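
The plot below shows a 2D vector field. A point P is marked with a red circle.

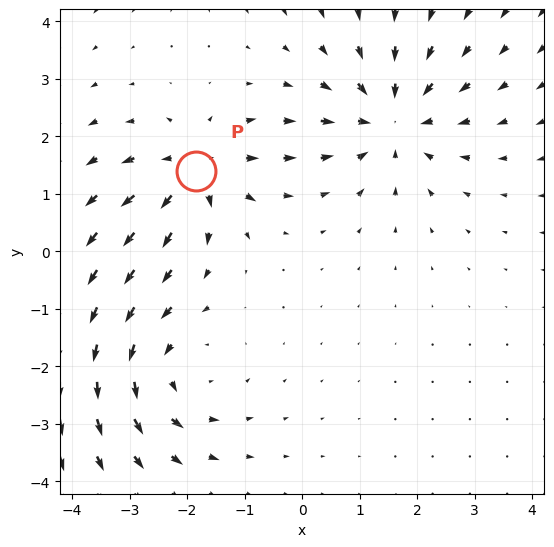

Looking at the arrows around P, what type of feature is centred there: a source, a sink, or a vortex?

source

At P (-1.8, 1.4) the arrows spread outward. Divergence about +4, curl ≈0 — positive divergence with near-zero curl is a source.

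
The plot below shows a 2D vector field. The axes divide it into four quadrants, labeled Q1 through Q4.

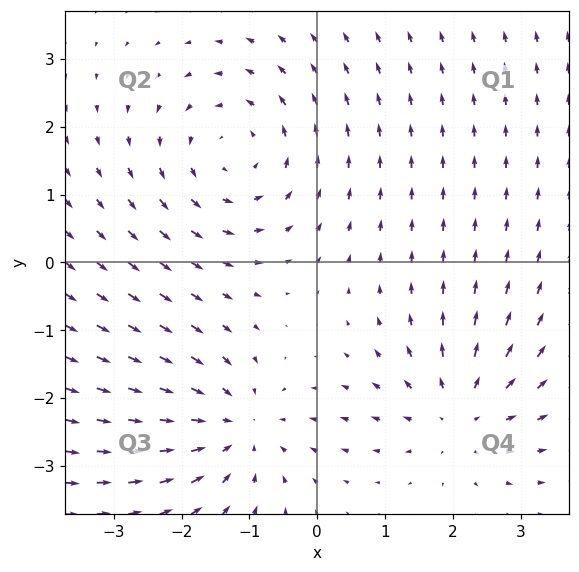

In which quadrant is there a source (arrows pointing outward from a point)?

Q4

The source sits at approximately (2.1, -2.2), which lies in quadrant Q4. The divergence there is about +4, positive as expected for a source.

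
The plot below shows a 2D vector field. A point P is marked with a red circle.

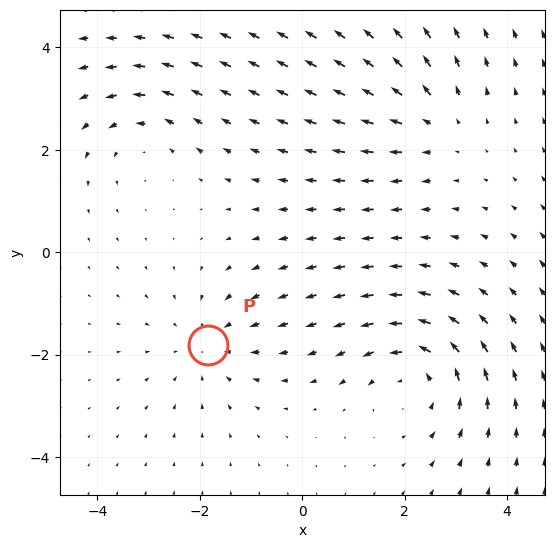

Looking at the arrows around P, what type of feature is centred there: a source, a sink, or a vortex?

sink

At P (-1.8, -1.8) the arrows converge inward. Divergence about -3, curl ≈0 — negative divergence with near-zero curl is a sink.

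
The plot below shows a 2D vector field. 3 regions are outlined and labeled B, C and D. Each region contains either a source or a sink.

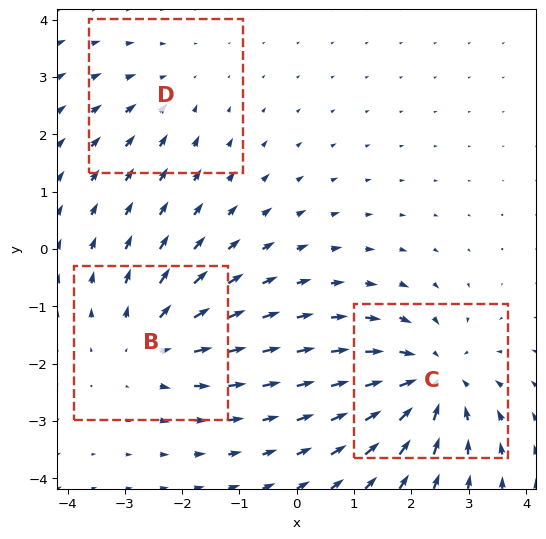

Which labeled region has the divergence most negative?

Divergence at each region's feature centre — B: about +3, C: about -4, D: about -2. Region C is most negative.

C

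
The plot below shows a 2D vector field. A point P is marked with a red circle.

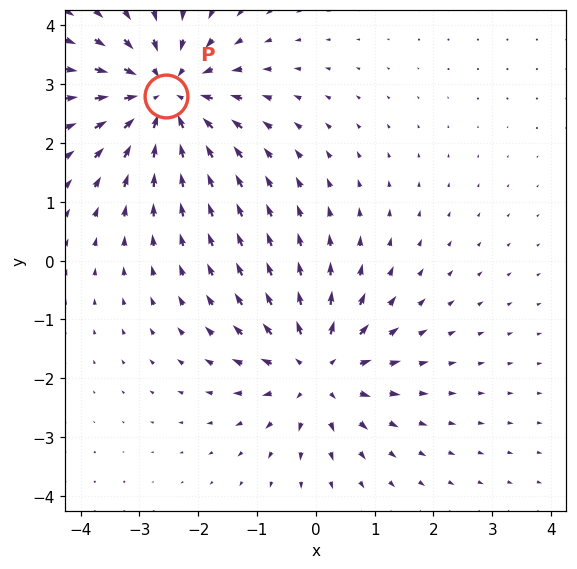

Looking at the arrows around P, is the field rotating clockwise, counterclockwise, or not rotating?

Near P at (-2.6, 2.8) the arrows show no circulation. The curl there is ≈0.

not rotating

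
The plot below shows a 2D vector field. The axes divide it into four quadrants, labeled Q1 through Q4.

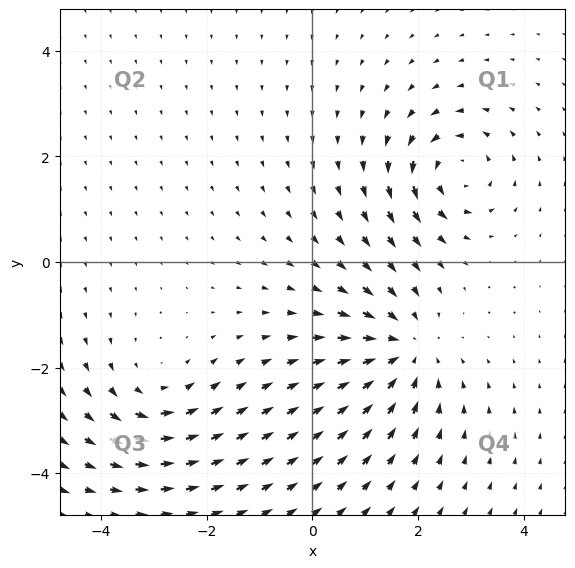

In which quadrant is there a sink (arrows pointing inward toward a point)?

Q4

The sink sits at approximately (1.7, -1.7), which lies in quadrant Q4. The divergence there is about -3, negative as expected for a sink.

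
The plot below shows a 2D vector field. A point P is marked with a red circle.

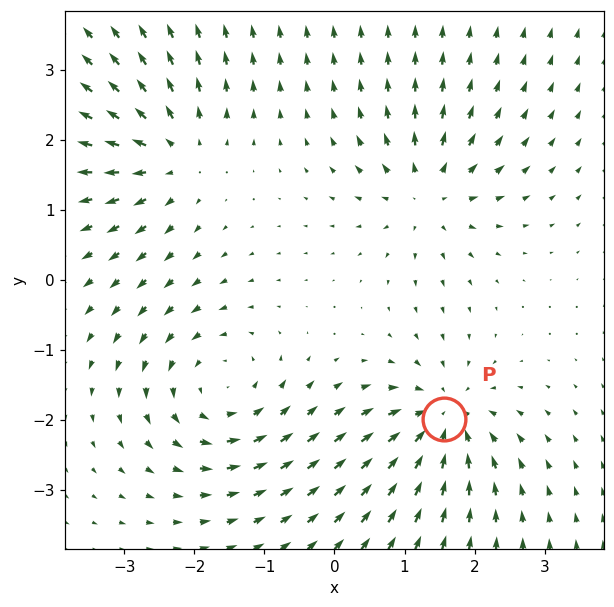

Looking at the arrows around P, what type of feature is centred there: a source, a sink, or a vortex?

At P (1.6, -2.0) the arrows converge inward. Divergence about -5, curl ≈0 — negative divergence with near-zero curl is a sink.

sink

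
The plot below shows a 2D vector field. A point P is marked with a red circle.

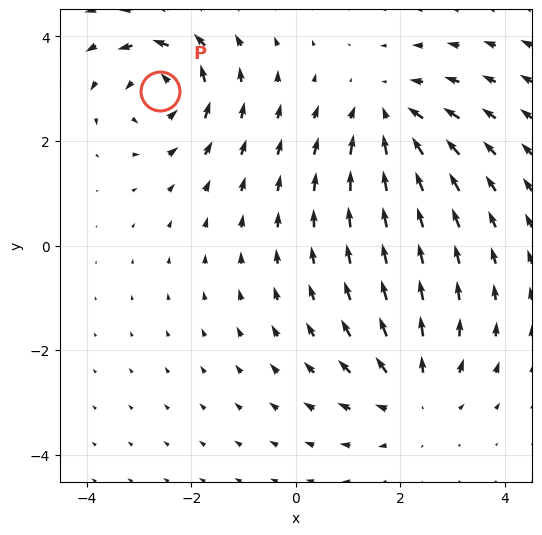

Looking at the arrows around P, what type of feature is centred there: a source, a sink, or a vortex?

At P (-2.6, 2.9) the arrows circulate counterclockwise. Divergence ≈0, curl about +5 — near-zero divergence with nonzero curl is a vortex.

vortex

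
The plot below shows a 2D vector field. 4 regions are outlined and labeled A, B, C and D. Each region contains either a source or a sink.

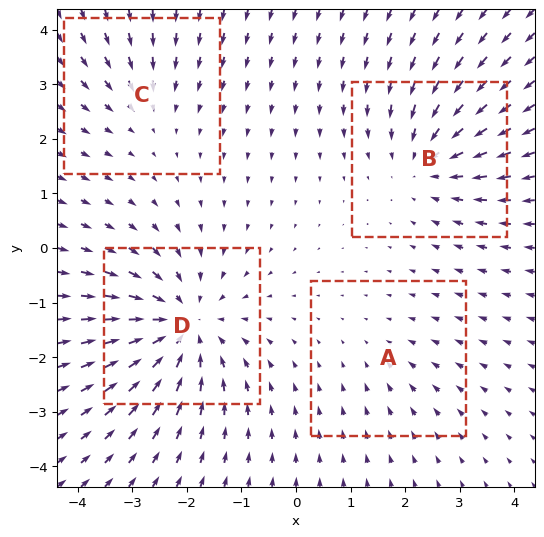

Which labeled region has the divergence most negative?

D

Divergence at each region's feature centre — A: about -2, B: about -5, C: about -3, D: about -6. Region D is most negative.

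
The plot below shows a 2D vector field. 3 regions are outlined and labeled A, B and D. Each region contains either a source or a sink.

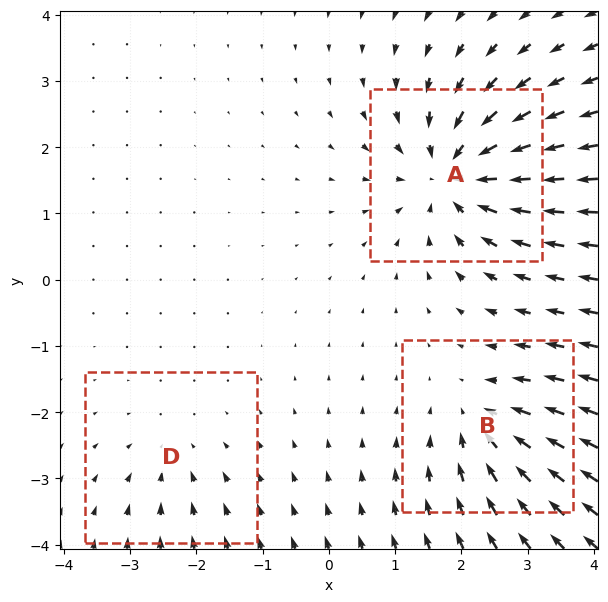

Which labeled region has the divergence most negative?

Divergence at each region's feature centre — A: about -6, B: about -4, D: about -2. Region A is most negative.

A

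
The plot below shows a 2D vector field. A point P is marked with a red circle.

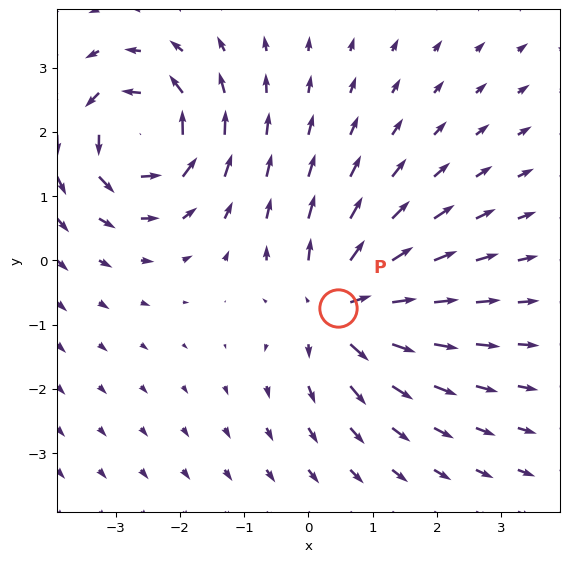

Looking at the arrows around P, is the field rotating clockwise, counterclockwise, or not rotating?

Near P at (0.5, -0.7) the arrows show no circulation. The curl there is ≈0.

not rotating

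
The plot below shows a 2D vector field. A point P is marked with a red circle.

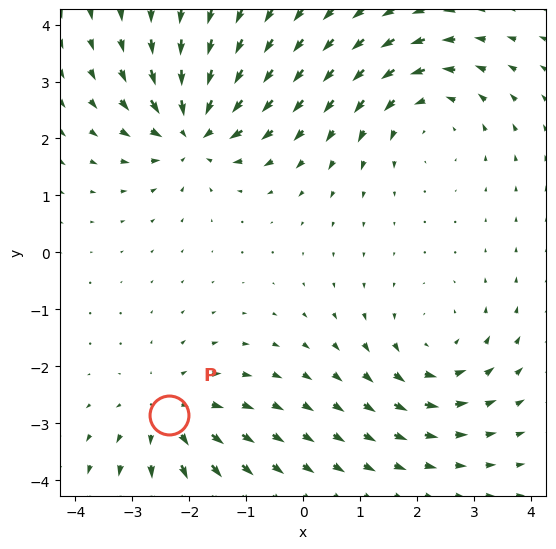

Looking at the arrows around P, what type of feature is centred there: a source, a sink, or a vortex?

source

At P (-2.4, -2.8) the arrows spread outward. Divergence about +4, curl ≈0 — positive divergence with near-zero curl is a source.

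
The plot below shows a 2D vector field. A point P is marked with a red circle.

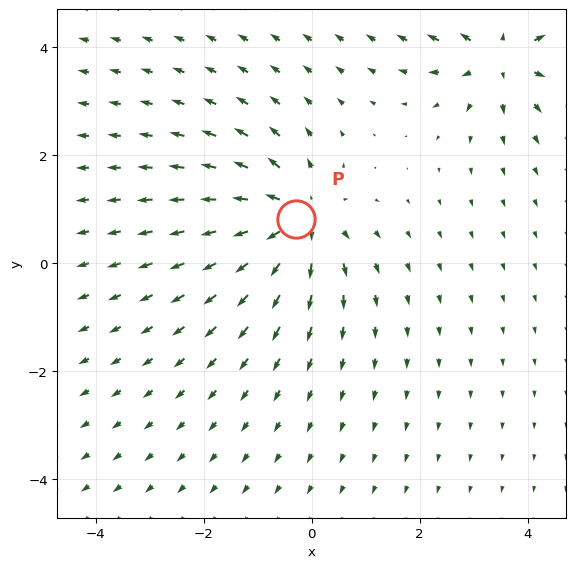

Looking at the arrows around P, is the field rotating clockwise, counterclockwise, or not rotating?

not rotating

Near P at (-0.3, 0.8) the arrows show no circulation. The curl there is ≈0.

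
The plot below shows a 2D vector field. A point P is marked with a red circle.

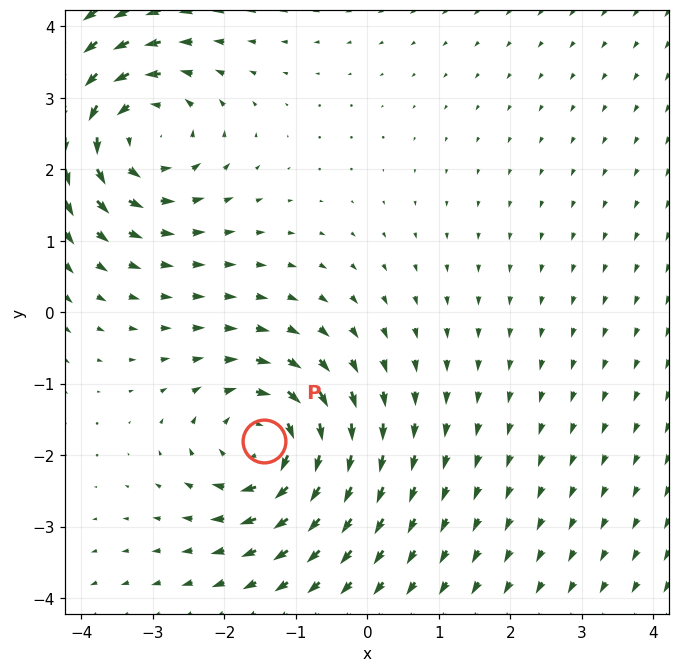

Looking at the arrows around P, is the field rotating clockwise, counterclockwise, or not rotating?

Near P at (-1.4, -1.8) the arrows circulate clockwise. The curl (z-component) there is about -4; negative curl means clockwise rotation.

clockwise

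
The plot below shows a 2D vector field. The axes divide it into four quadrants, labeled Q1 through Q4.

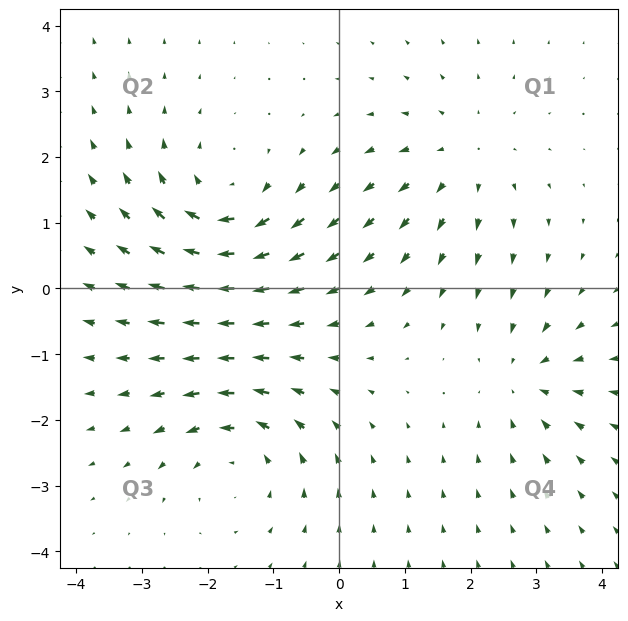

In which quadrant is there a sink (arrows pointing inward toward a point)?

The sink sits at approximately (2.8, -1.4), which lies in quadrant Q4. The divergence there is about -4, negative as expected for a sink.

Q4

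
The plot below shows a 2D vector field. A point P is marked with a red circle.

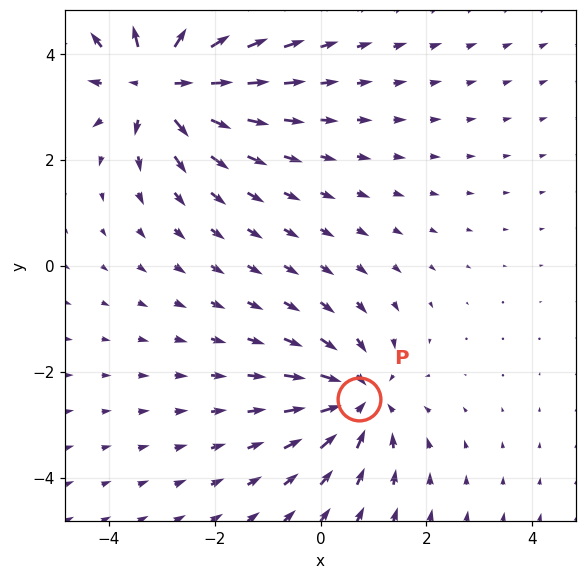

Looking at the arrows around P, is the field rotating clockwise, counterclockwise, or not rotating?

not rotating

Near P at (0.7, -2.5) the arrows show no circulation. The curl there is ≈0.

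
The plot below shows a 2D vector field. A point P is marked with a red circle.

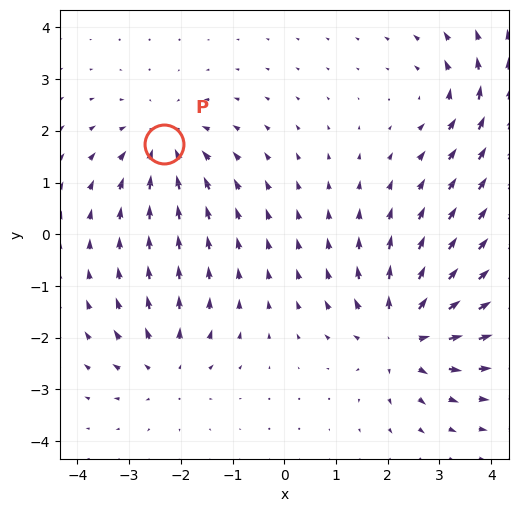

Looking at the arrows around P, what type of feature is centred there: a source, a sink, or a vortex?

sink

At P (-2.3, 1.7) the arrows converge inward. Divergence about -4, curl ≈0 — negative divergence with near-zero curl is a sink.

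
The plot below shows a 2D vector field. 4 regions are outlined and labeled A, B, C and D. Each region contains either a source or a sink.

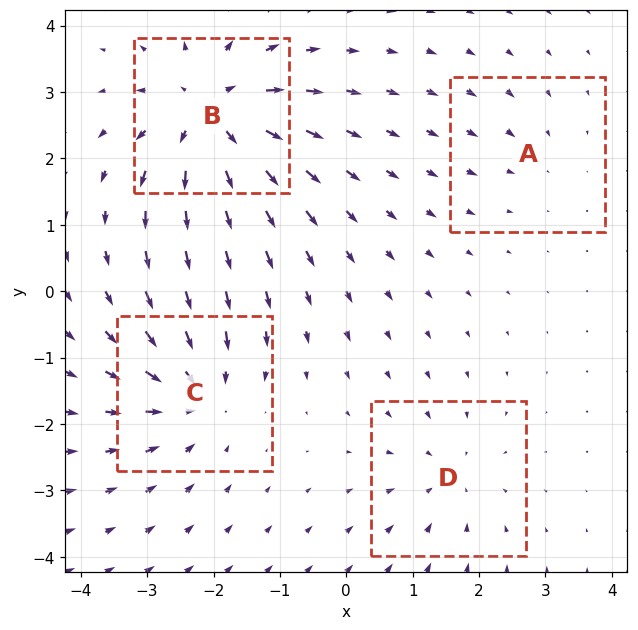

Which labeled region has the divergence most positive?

B

Divergence at each region's feature centre — A: about -2, B: about +7, C: about -5, D: about -3. Region B is most positive.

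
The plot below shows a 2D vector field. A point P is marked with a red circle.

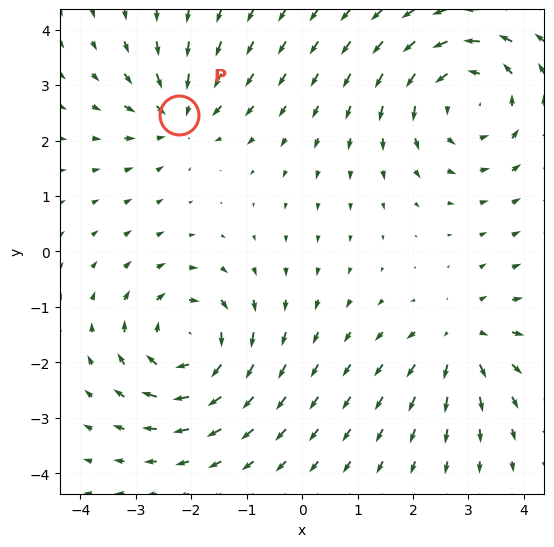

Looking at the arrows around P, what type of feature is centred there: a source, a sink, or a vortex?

At P (-2.2, 2.5) the arrows converge inward. Divergence about -4, curl ≈0 — negative divergence with near-zero curl is a sink.

sink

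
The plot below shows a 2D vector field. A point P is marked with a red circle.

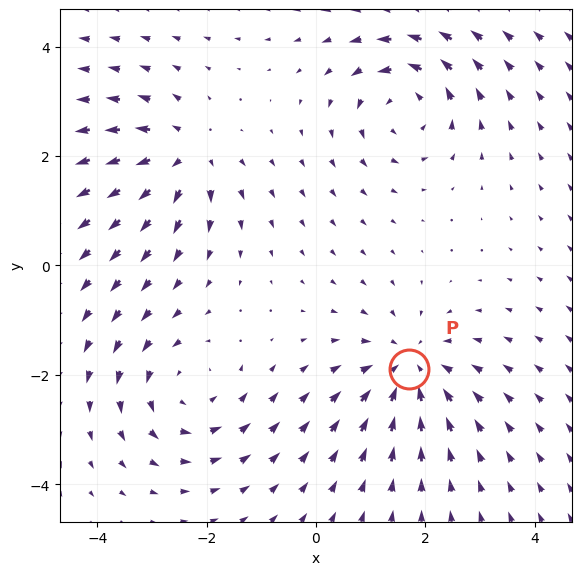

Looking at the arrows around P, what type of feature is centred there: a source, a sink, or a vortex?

sink

At P (1.7, -1.9) the arrows converge inward. Divergence about -4, curl ≈0 — negative divergence with near-zero curl is a sink.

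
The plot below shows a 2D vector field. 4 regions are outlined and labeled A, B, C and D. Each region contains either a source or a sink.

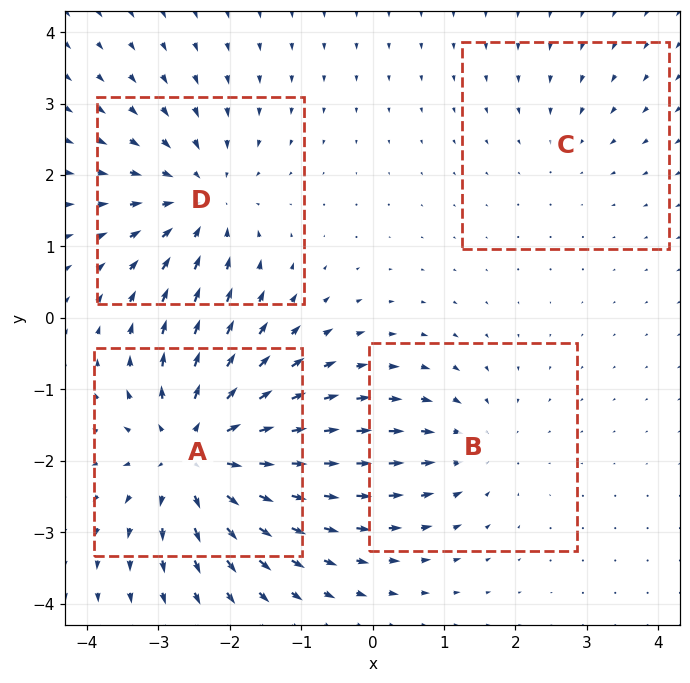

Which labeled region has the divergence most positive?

Divergence at each region's feature centre — A: about +7, B: about -3, C: about -2, D: about -5. Region A is most positive.

A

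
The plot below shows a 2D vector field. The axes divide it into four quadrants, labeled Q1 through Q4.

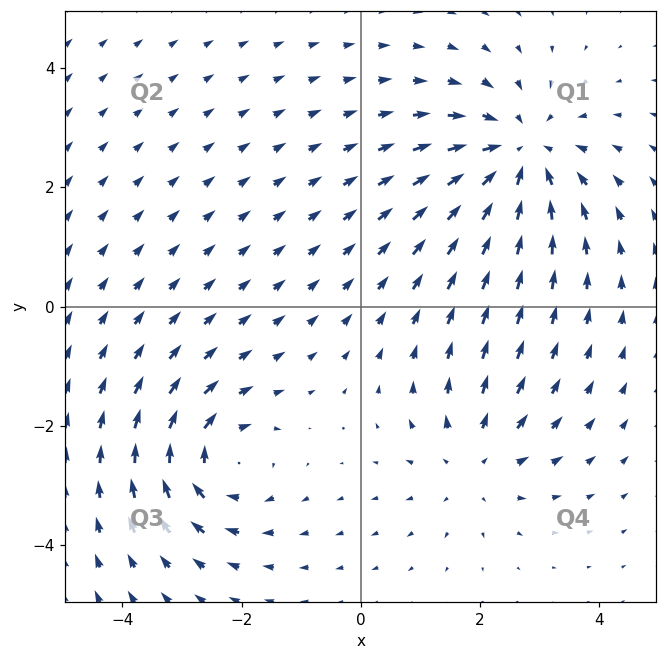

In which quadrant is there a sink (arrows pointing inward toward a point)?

The sink sits at approximately (2.7, 2.5), which lies in quadrant Q1. The divergence there is about -4, negative as expected for a sink.

Q1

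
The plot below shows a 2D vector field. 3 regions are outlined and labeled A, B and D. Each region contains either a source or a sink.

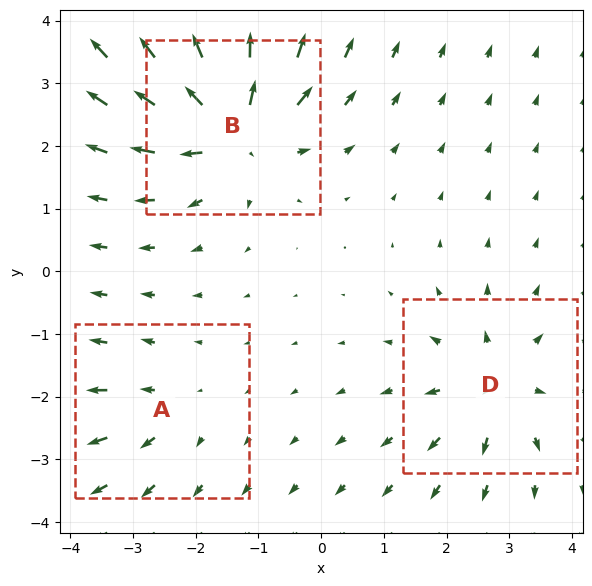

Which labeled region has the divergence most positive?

Divergence at each region's feature centre — A: about +2, B: about +6, D: about +4. Region B is most positive.

B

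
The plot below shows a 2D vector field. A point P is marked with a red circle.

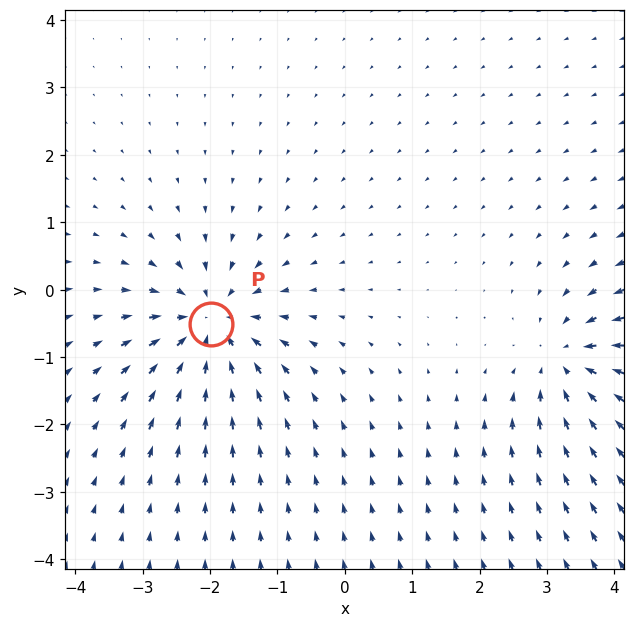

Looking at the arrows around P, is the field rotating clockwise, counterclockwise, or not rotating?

Near P at (-2.0, -0.5) the arrows show no circulation. The curl there is ≈0.

not rotating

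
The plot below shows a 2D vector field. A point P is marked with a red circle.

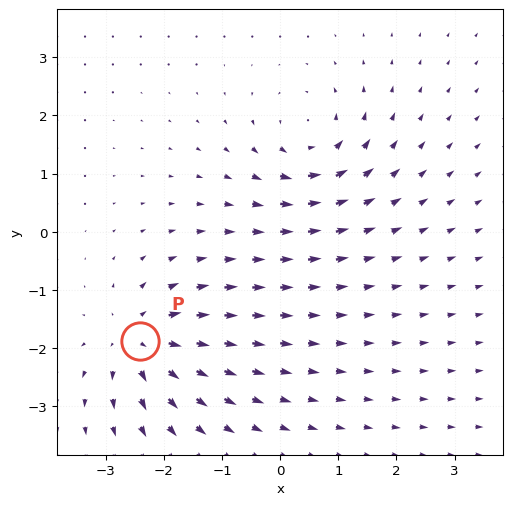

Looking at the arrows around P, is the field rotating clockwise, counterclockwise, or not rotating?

not rotating

Near P at (-2.4, -1.9) the arrows show no circulation. The curl there is ≈0.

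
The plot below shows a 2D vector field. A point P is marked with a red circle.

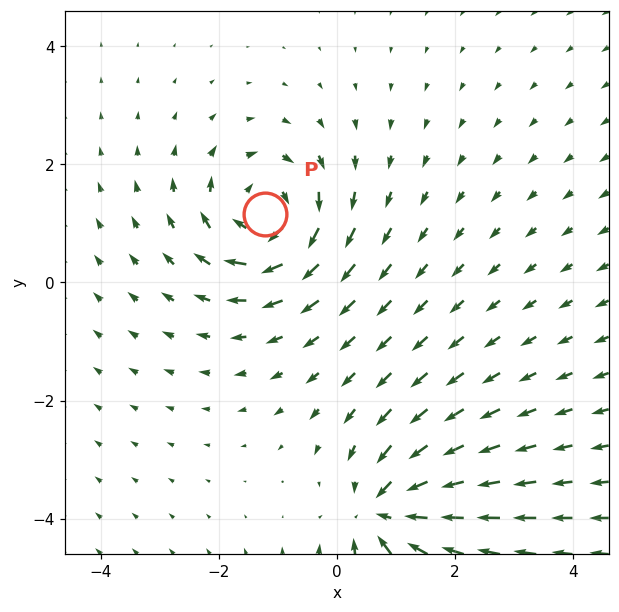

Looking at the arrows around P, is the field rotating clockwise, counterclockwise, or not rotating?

Near P at (-1.2, 1.2) the arrows circulate clockwise. The curl (z-component) there is about -3; negative curl means clockwise rotation.

clockwise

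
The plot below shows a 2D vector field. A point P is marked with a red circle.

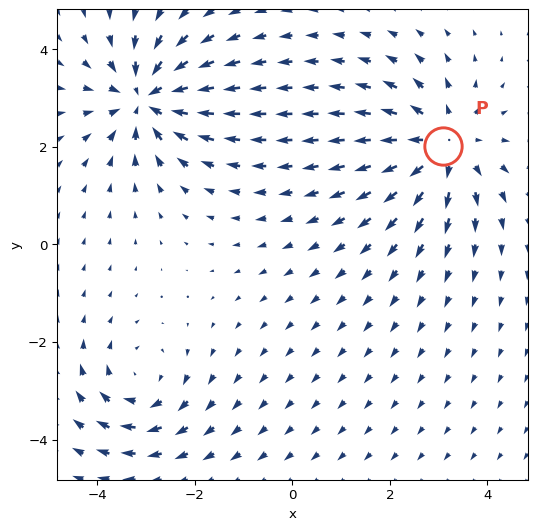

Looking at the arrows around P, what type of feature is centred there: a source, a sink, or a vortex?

At P (3.1, 2.0) the arrows spread outward. Divergence about +4, curl ≈0 — positive divergence with near-zero curl is a source.

source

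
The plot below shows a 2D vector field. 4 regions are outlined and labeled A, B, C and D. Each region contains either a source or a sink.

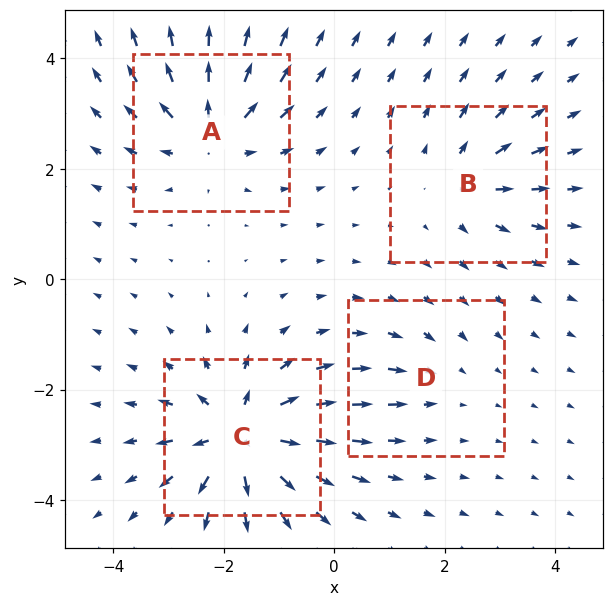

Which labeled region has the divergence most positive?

C

Divergence at each region's feature centre — A: about +6, B: about +4, C: about +8, D: about -2. Region C is most positive.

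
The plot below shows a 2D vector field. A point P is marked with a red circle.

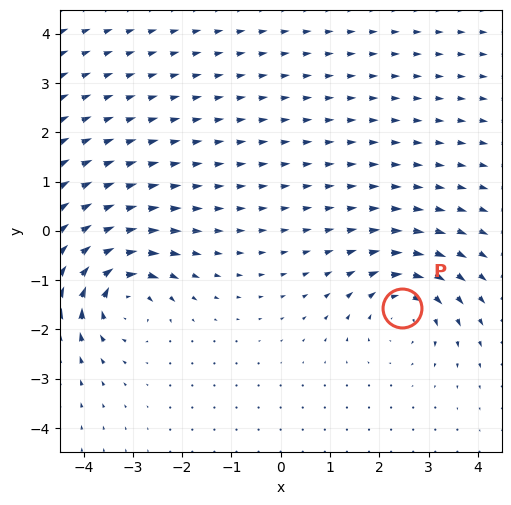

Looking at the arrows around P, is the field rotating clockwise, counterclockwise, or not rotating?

clockwise

Near P at (2.5, -1.6) the arrows circulate clockwise. The curl (z-component) there is about -3; negative curl means clockwise rotation.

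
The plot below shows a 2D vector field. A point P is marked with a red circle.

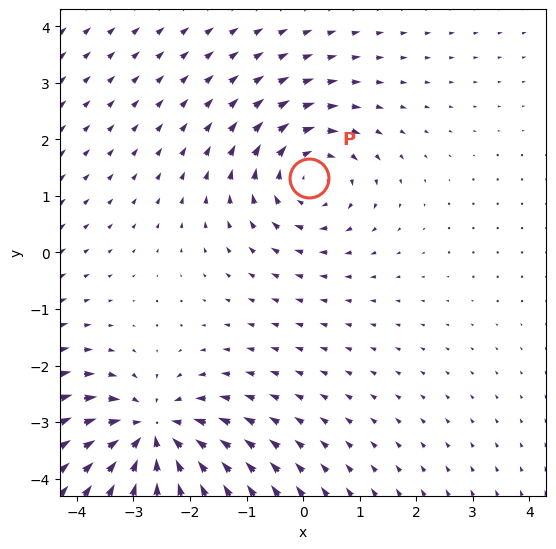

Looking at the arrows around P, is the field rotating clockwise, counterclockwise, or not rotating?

Near P at (0.1, 1.3) the arrows circulate clockwise. The curl (z-component) there is about -3; negative curl means clockwise rotation.

clockwise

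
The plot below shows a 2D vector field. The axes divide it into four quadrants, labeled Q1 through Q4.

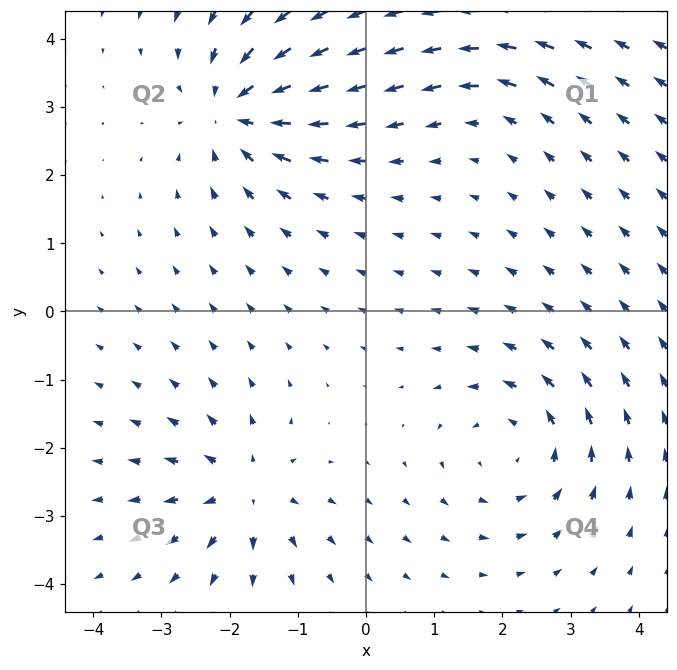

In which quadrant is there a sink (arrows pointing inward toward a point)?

Q2

The sink sits at approximately (-1.9, 2.9), which lies in quadrant Q2. The divergence there is about -6, negative as expected for a sink.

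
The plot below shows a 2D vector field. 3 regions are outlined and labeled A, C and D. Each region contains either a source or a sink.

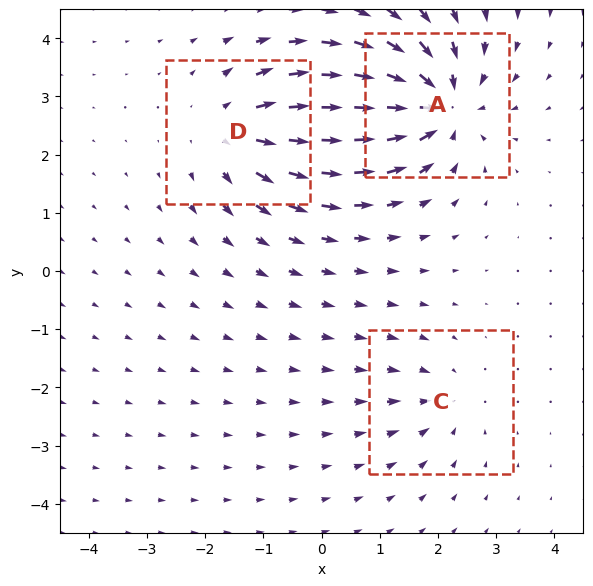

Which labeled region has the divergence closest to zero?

C

Divergence at each region's feature centre — A: about -5, C: about -2, D: about +4. Region C is closest to zero.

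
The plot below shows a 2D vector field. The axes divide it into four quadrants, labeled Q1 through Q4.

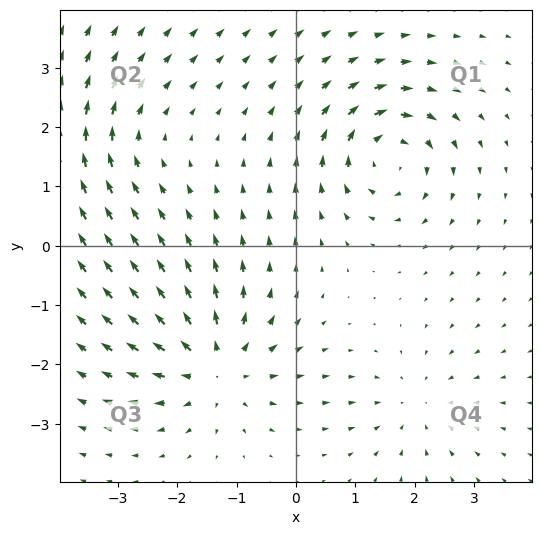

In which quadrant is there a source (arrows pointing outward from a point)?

The source sits at approximately (-1.3, -2.0), which lies in quadrant Q3. The divergence there is about +6, positive as expected for a source.

Q3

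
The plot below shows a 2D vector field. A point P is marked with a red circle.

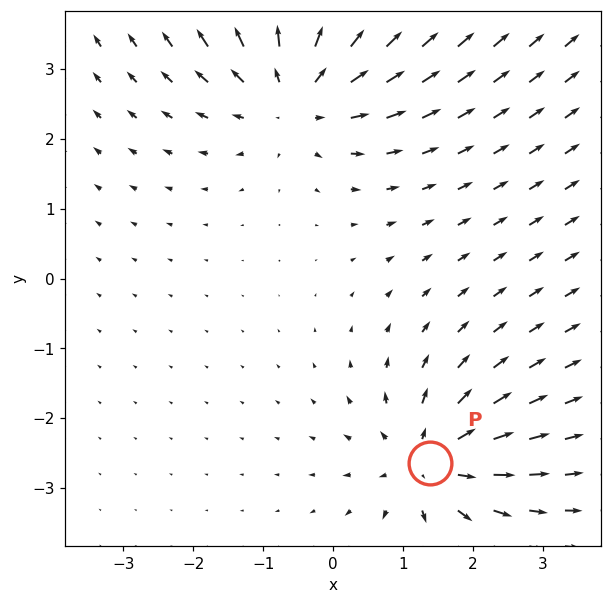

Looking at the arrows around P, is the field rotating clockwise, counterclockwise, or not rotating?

not rotating

Near P at (1.4, -2.6) the arrows show no circulation. The curl there is ≈0.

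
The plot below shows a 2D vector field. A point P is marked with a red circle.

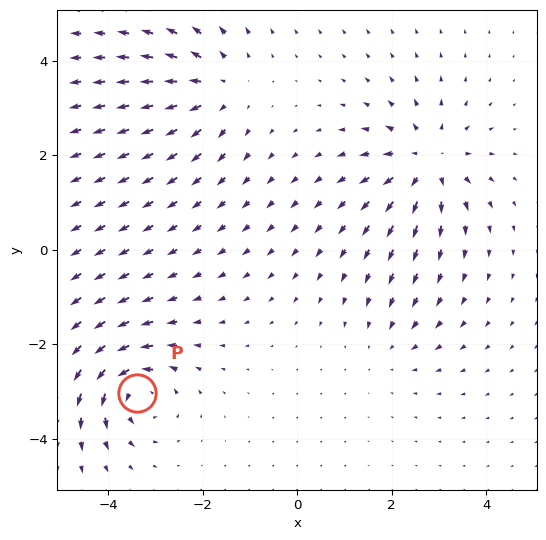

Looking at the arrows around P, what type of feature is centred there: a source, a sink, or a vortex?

vortex

At P (-3.4, -3.0) the arrows circulate counterclockwise. Divergence ≈0, curl about +6 — near-zero divergence with nonzero curl is a vortex.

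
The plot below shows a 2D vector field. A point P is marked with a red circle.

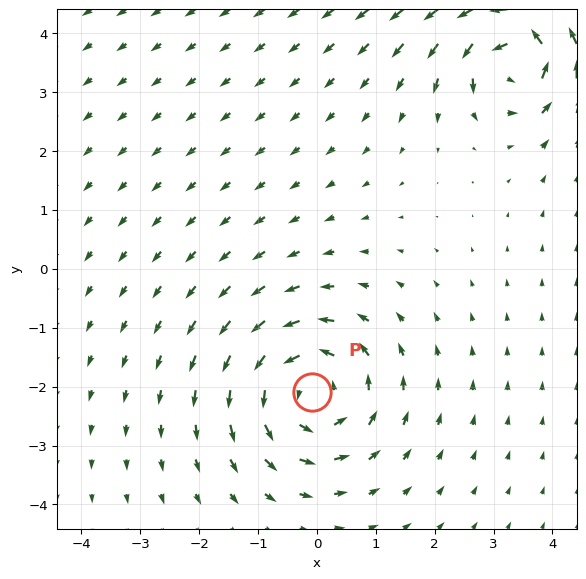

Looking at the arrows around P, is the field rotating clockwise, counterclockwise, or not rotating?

counterclockwise

Near P at (-0.1, -2.1) the arrows circulate counterclockwise. The curl (z-component) there is about +5; positive curl means counterclockwise rotation.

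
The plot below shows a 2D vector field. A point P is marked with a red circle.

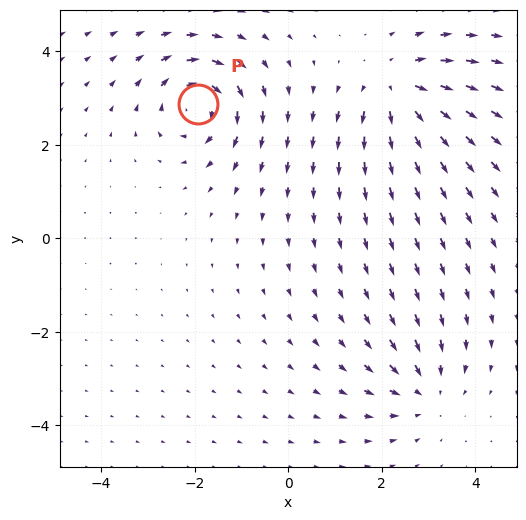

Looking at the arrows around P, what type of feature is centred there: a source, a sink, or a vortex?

At P (-1.9, 2.9) the arrows circulate clockwise. Divergence ≈0, curl about -5 — near-zero divergence with nonzero curl is a vortex.

vortex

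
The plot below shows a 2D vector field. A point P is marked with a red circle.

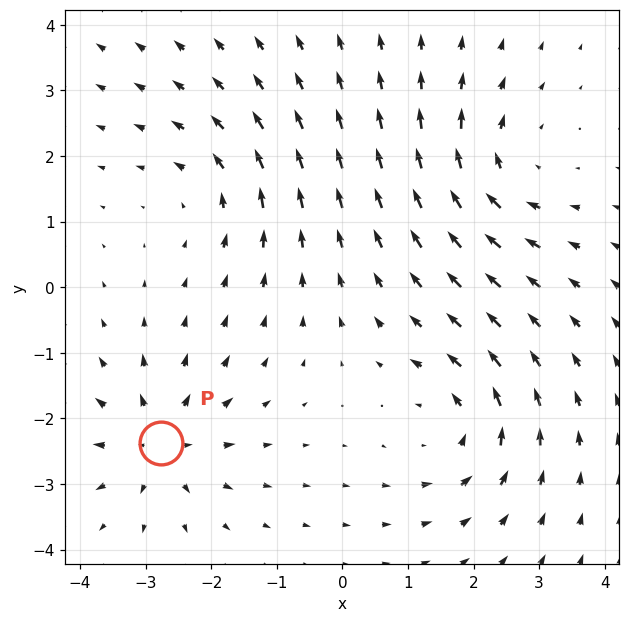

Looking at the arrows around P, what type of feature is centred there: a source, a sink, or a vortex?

source

At P (-2.8, -2.4) the arrows spread outward. Divergence about +5, curl ≈0 — positive divergence with near-zero curl is a source.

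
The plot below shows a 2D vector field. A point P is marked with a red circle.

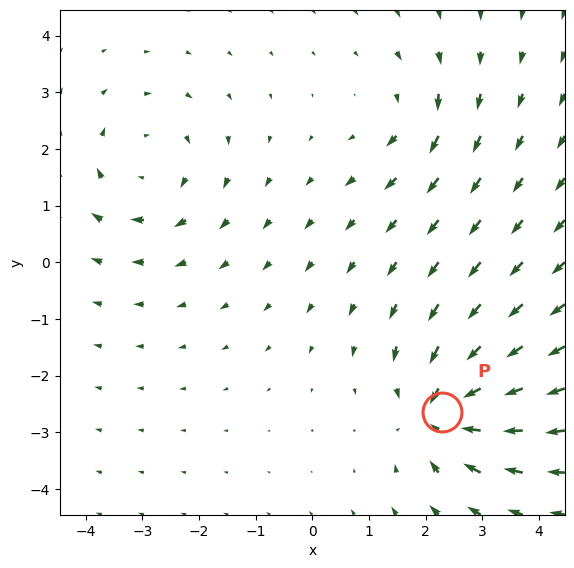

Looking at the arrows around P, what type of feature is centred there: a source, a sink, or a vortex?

sink

At P (2.3, -2.6) the arrows converge inward. Divergence about -6, curl ≈0 — negative divergence with near-zero curl is a sink.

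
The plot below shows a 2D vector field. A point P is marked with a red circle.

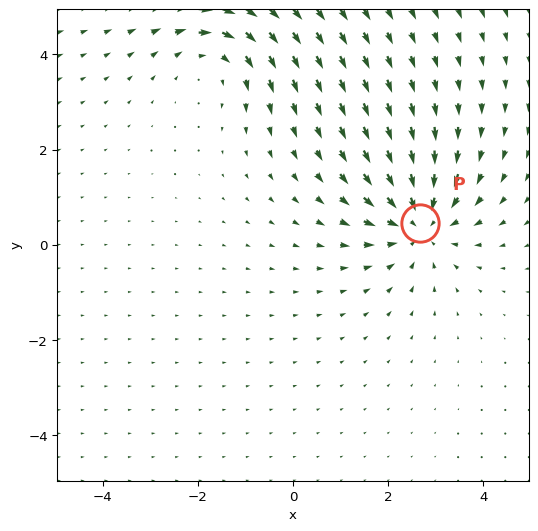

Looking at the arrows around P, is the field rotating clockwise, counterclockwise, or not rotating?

not rotating

Near P at (2.7, 0.5) the arrows show no circulation. The curl there is ≈0.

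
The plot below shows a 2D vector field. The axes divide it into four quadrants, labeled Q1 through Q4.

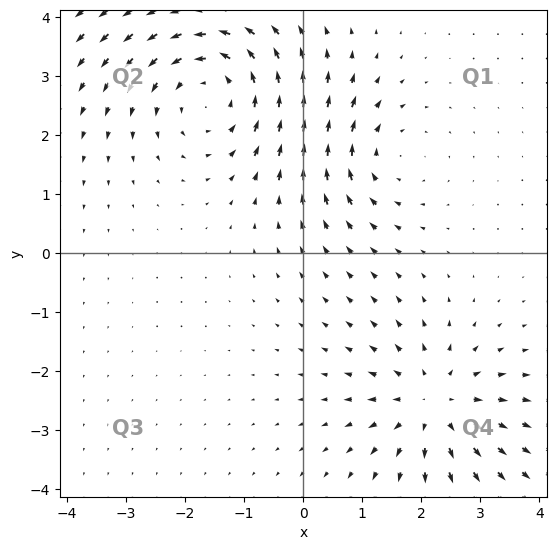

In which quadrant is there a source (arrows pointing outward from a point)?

The source sits at approximately (2.2, -2.6), which lies in quadrant Q4. The divergence there is about +3, positive as expected for a source.

Q4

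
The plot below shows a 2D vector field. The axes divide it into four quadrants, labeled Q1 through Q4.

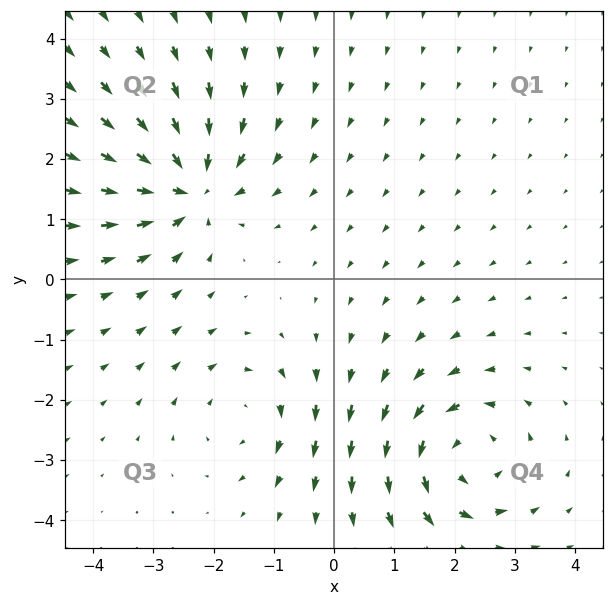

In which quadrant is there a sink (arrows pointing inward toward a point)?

The sink sits at approximately (-2.4, 1.5), which lies in quadrant Q2. The divergence there is about -5, negative as expected for a sink.

Q2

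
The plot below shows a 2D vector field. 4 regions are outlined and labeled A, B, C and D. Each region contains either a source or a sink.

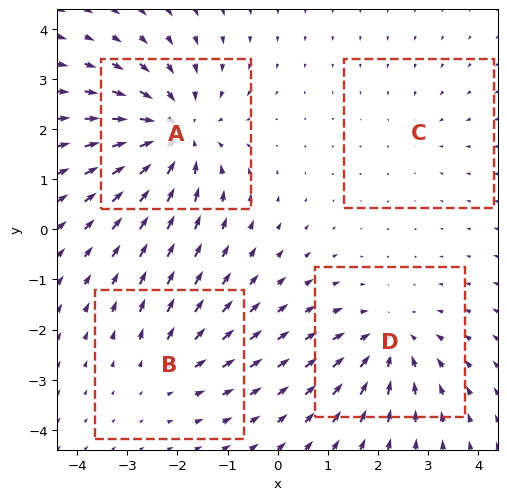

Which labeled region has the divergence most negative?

Divergence at each region's feature centre — A: about -6, B: about +3, C: about -2, D: about -4. Region A is most negative.

A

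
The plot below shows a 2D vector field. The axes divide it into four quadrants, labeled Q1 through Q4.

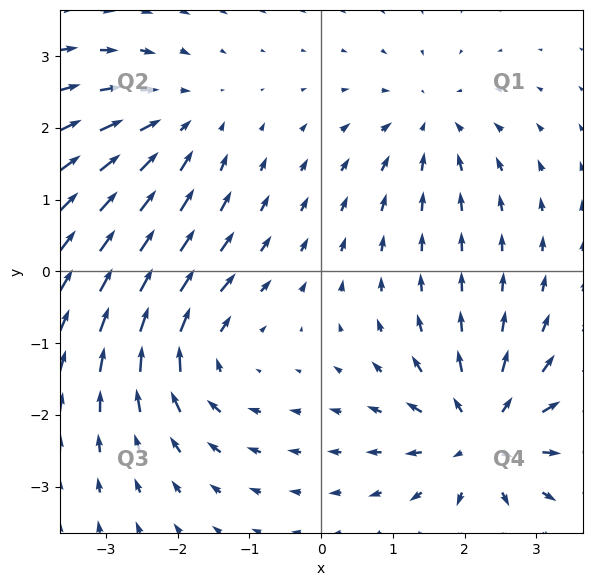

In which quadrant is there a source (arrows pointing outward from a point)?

Q4

The source sits at approximately (2.3, -2.3), which lies in quadrant Q4. The divergence there is about +6, positive as expected for a source.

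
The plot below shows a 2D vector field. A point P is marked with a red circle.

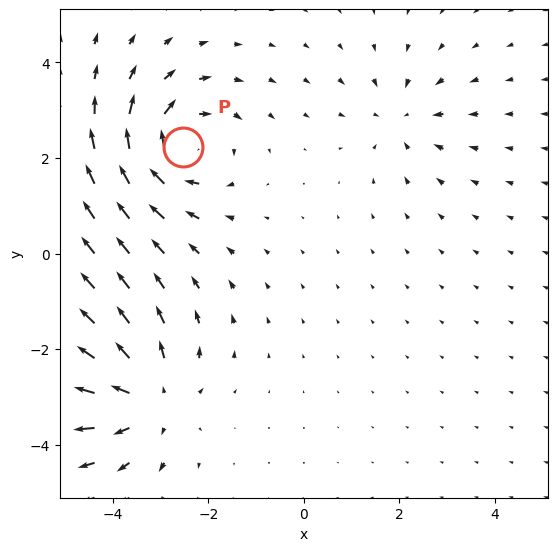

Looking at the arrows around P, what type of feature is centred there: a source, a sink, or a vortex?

vortex

At P (-2.5, 2.2) the arrows circulate clockwise. Divergence ≈0, curl about -5 — near-zero divergence with nonzero curl is a vortex.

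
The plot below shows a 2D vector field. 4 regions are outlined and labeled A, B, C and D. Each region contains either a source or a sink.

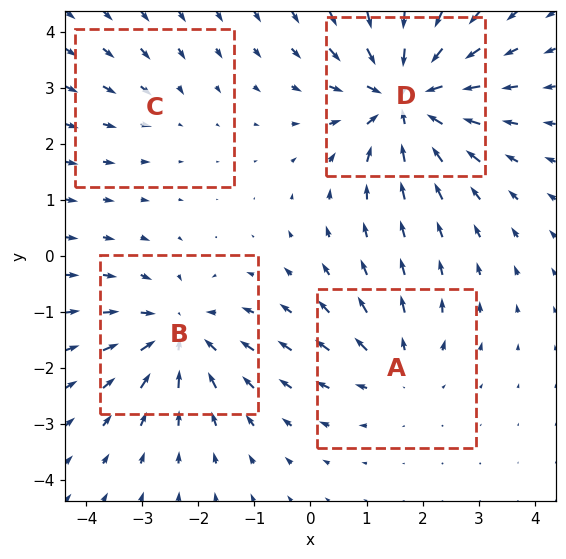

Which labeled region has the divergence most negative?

Divergence at each region's feature centre — A: about +3, B: about -5, C: about -2, D: about -7. Region D is most negative.

D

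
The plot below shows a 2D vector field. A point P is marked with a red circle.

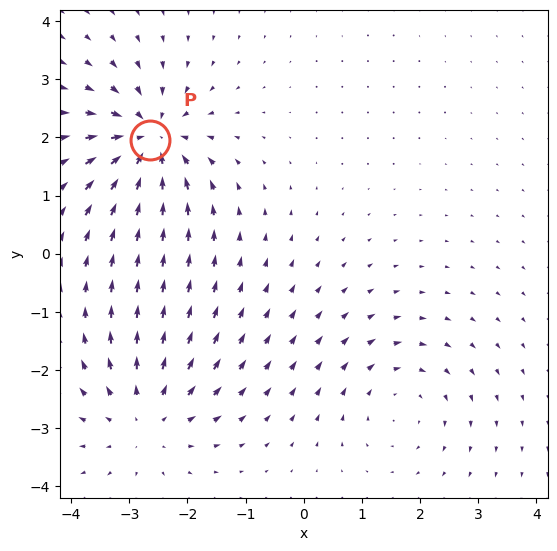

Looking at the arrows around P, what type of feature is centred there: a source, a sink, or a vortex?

At P (-2.6, 2.0) the arrows converge inward. Divergence about -6, curl ≈0 — negative divergence with near-zero curl is a sink.

sink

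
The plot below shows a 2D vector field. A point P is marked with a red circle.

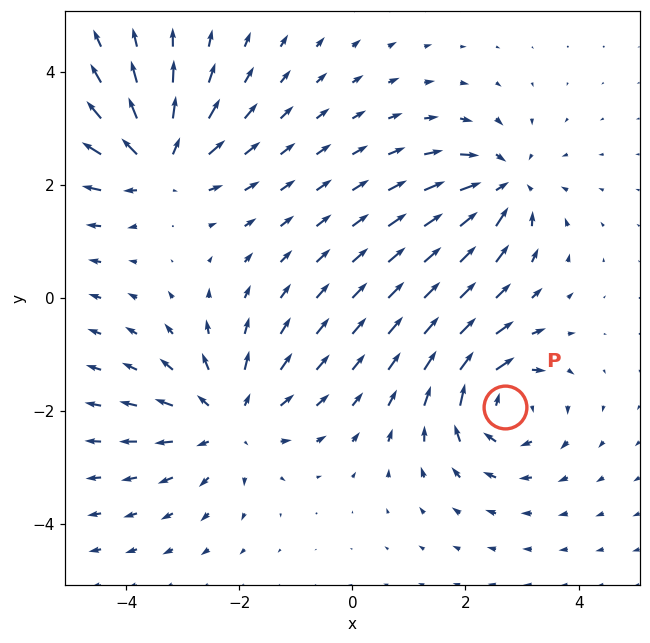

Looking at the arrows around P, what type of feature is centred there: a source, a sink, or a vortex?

vortex

At P (2.7, -1.9) the arrows circulate clockwise. Divergence ≈0, curl about -6 — near-zero divergence with nonzero curl is a vortex.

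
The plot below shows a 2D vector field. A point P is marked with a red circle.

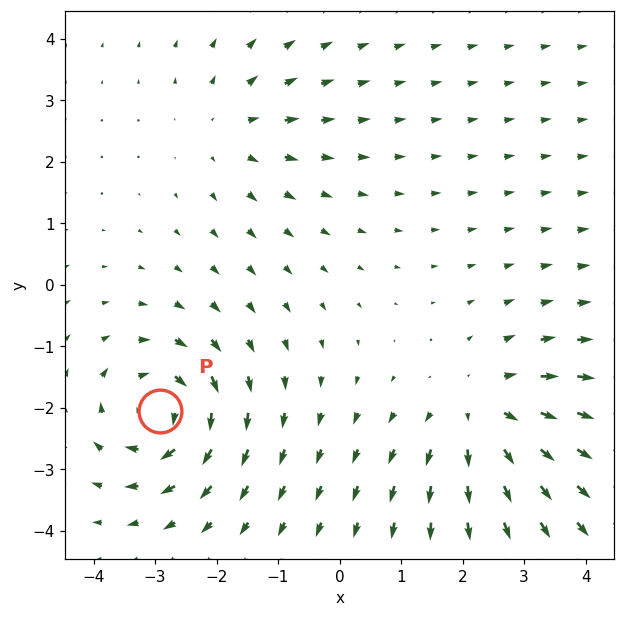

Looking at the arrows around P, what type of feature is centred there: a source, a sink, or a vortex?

vortex

At P (-2.9, -2.1) the arrows circulate clockwise. Divergence ≈0, curl about -6 — near-zero divergence with nonzero curl is a vortex.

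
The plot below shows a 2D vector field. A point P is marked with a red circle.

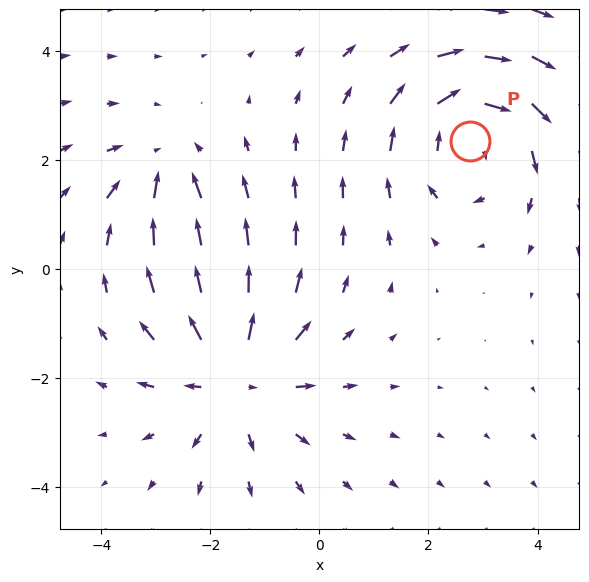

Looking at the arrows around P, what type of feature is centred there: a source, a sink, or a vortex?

At P (2.8, 2.4) the arrows circulate clockwise. Divergence ≈0, curl about -4 — near-zero divergence with nonzero curl is a vortex.

vortex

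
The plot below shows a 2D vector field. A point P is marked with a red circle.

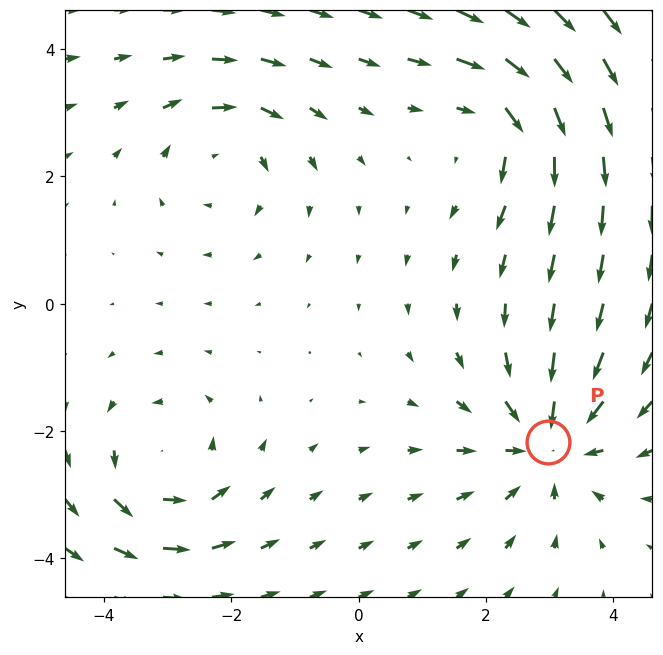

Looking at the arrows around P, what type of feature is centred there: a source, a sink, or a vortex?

At P (3.0, -2.2) the arrows converge inward. Divergence about -4, curl ≈0 — negative divergence with near-zero curl is a sink.

sink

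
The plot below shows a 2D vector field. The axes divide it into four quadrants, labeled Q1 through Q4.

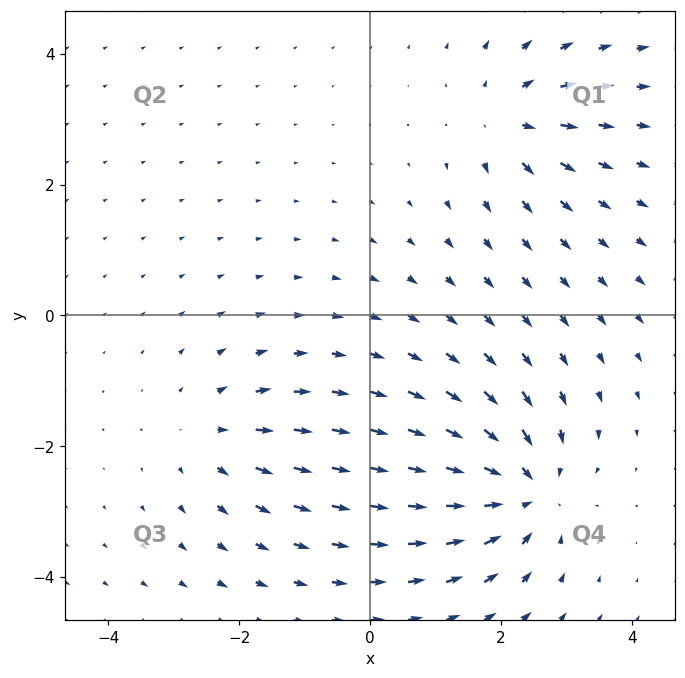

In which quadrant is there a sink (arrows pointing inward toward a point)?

The sink sits at approximately (2.4, -2.7), which lies in quadrant Q4. The divergence there is about -6, negative as expected for a sink.

Q4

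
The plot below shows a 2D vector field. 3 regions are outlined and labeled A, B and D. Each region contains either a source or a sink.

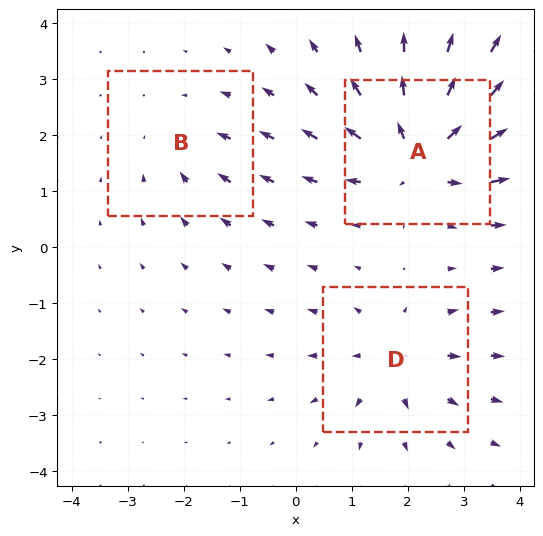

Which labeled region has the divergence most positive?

Divergence at each region's feature centre — A: about +5, B: about -2, D: about +3. Region A is most positive.

A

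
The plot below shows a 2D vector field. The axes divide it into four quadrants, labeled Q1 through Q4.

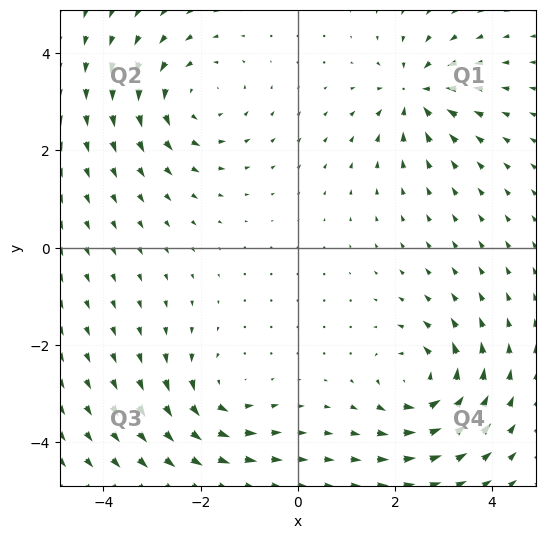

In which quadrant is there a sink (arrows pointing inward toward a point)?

The sink sits at approximately (2.4, 3.2), which lies in quadrant Q1. The divergence there is about -6, negative as expected for a sink.

Q1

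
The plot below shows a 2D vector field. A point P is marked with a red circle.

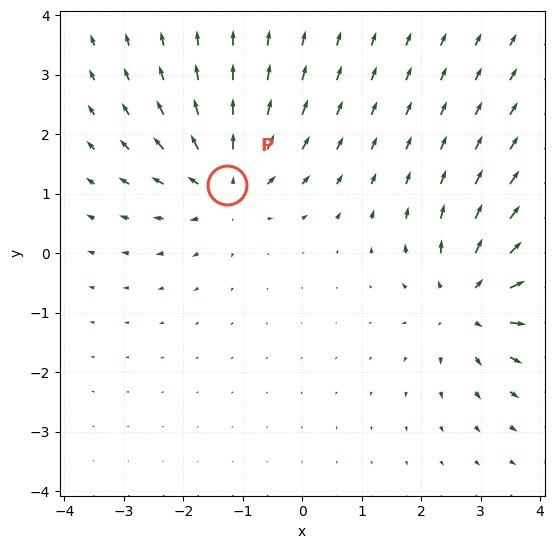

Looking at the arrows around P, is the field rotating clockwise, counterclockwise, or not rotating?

not rotating

Near P at (-1.3, 1.2) the arrows show no circulation. The curl there is ≈0.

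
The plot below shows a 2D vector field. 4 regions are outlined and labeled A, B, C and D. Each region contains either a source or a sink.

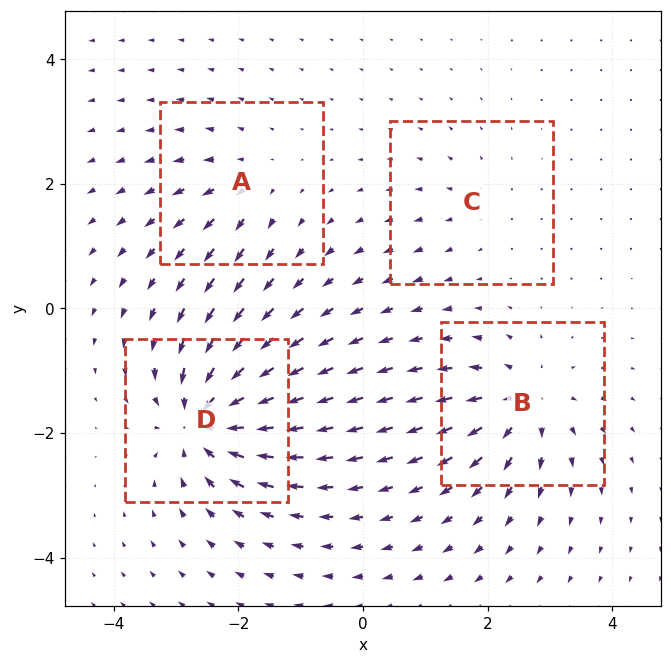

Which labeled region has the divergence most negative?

D

Divergence at each region's feature centre — A: about +4, B: about +7, C: about +3, D: about -9. Region D is most negative.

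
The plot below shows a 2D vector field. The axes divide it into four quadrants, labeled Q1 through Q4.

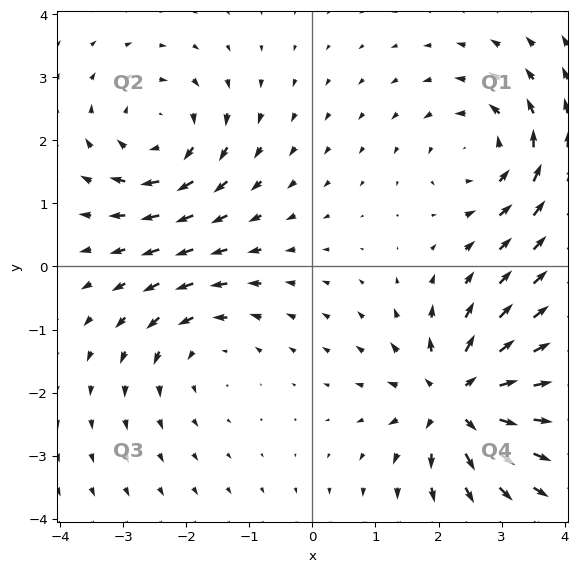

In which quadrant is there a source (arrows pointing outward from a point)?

Q4

The source sits at approximately (2.3, -2.1), which lies in quadrant Q4. The divergence there is about +6, positive as expected for a source.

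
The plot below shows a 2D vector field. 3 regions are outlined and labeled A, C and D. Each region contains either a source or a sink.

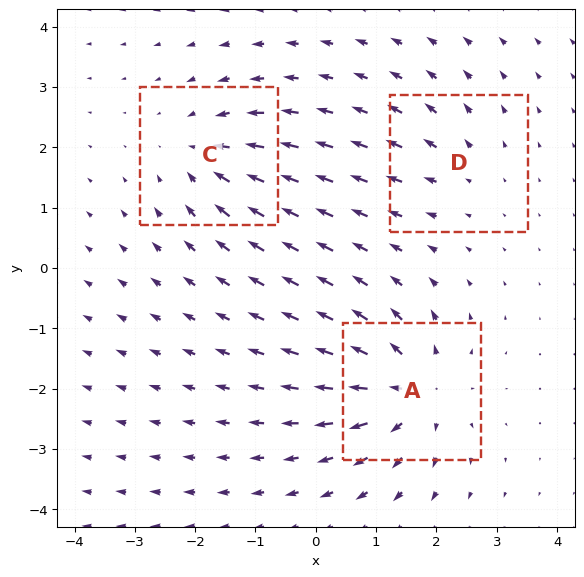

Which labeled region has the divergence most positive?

Divergence at each region's feature centre — A: about +5, C: about -4, D: about +2. Region A is most positive.

A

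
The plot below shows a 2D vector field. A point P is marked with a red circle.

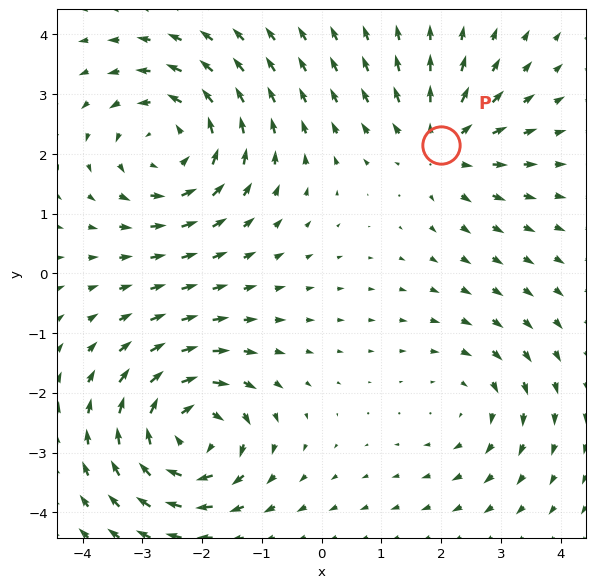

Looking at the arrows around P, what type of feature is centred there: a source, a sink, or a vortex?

source

At P (2.0, 2.1) the arrows spread outward. Divergence about +4, curl ≈0 — positive divergence with near-zero curl is a source.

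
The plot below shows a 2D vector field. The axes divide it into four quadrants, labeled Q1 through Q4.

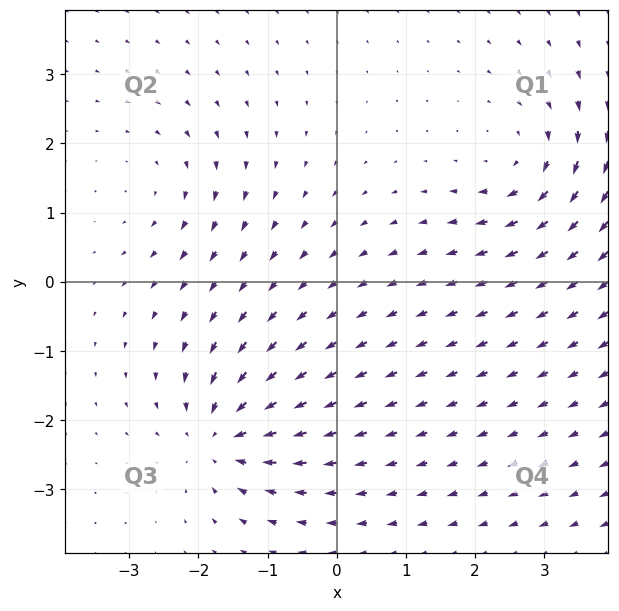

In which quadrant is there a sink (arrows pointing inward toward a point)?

Q3

The sink sits at approximately (-1.7, -2.2), which lies in quadrant Q3. The divergence there is about -6, negative as expected for a sink.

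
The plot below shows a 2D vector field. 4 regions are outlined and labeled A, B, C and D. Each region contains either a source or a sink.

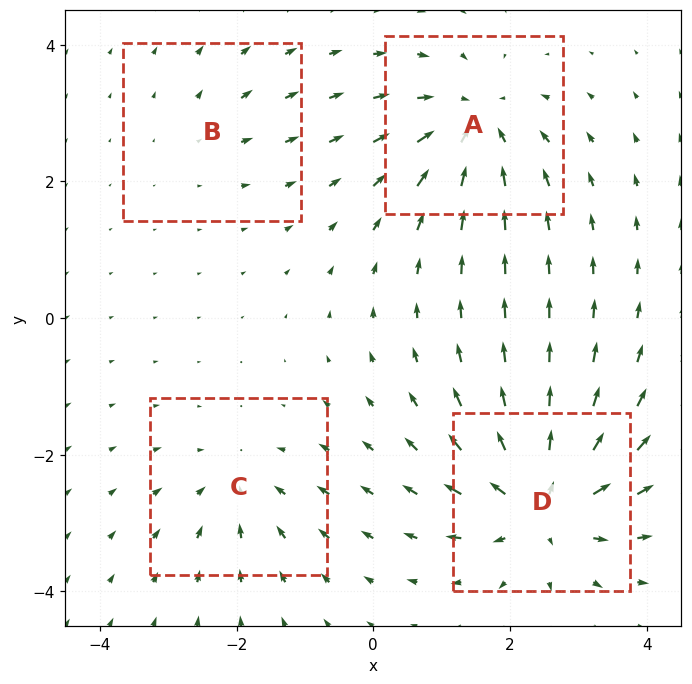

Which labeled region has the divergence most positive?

D

Divergence at each region's feature centre — A: about -6, B: about +2, C: about -4, D: about +8. Region D is most positive.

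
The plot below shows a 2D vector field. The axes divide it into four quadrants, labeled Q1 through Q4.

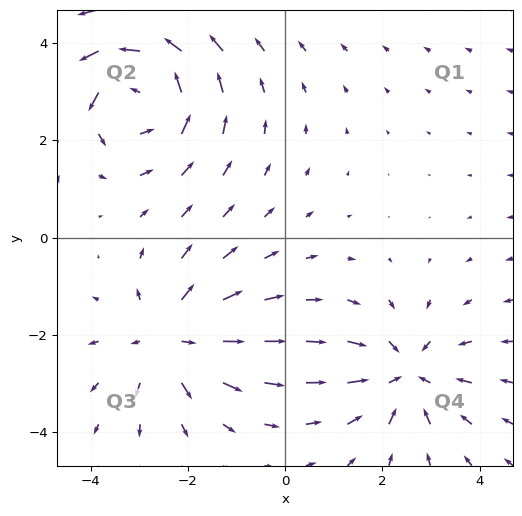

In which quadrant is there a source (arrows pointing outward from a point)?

Q3

The source sits at approximately (-2.4, -2.1), which lies in quadrant Q3. The divergence there is about +3, positive as expected for a source.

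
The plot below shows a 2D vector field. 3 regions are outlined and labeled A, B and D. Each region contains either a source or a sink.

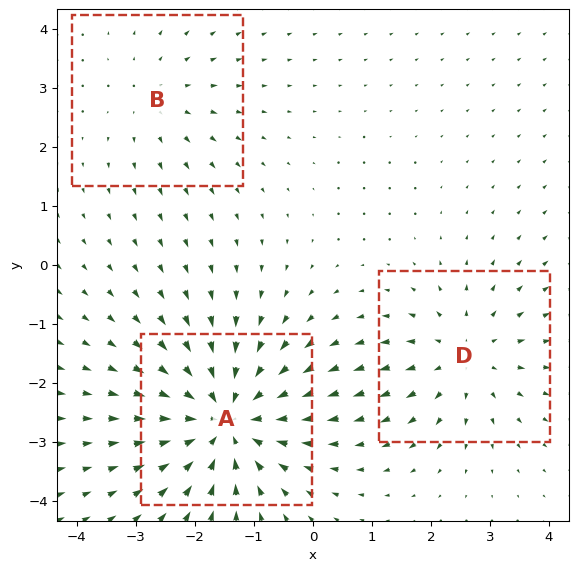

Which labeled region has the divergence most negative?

A

Divergence at each region's feature centre — A: about -5, B: about +2, D: about +3. Region A is most negative.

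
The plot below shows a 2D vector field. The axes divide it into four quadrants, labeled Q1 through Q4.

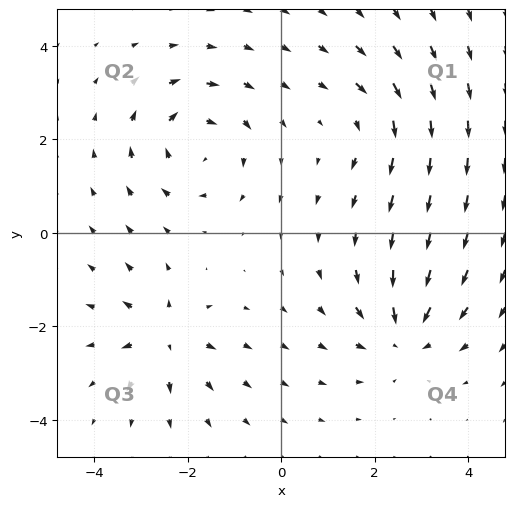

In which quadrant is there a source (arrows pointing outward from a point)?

The source sits at approximately (-2.5, -2.2), which lies in quadrant Q3. The divergence there is about +5, positive as expected for a source.

Q3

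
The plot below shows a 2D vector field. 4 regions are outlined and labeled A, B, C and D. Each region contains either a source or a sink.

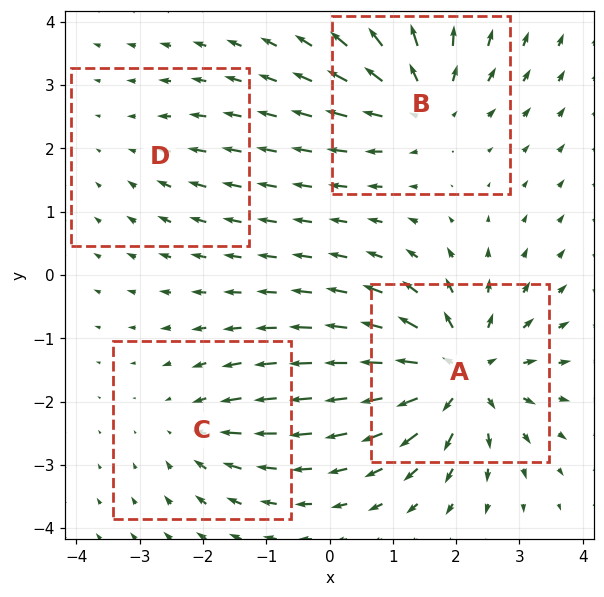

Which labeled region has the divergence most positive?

Divergence at each region's feature centre — A: about +8, B: about +6, C: about -4, D: about -2. Region A is most positive.

A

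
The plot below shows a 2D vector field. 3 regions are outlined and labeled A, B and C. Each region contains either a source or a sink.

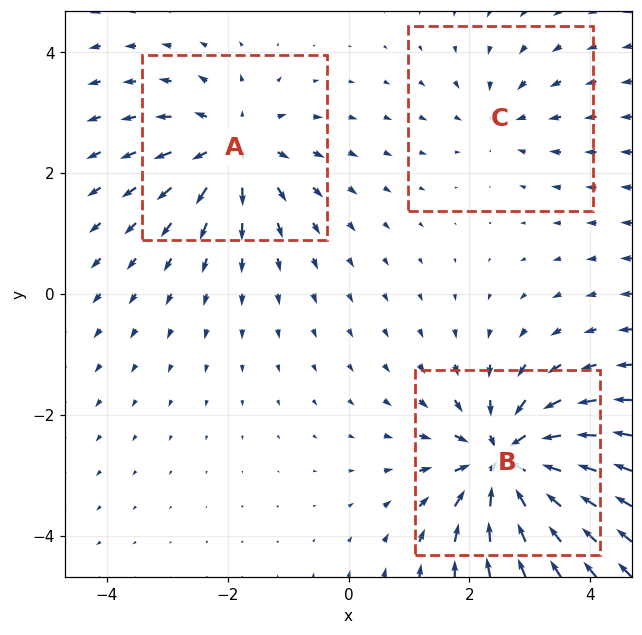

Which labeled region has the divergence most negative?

Divergence at each region's feature centre — A: about +4, B: about -6, C: about -2. Region B is most negative.

B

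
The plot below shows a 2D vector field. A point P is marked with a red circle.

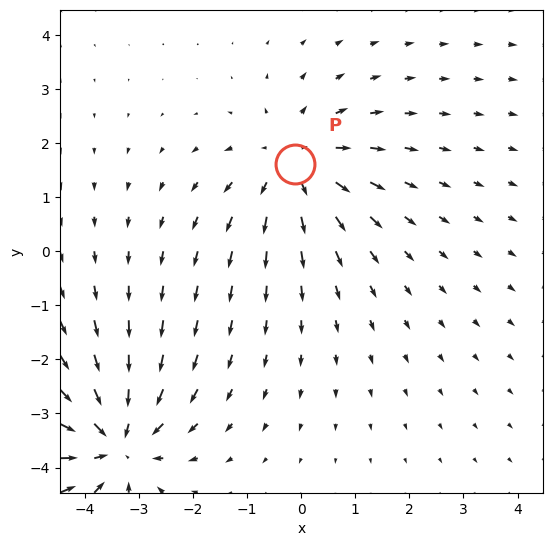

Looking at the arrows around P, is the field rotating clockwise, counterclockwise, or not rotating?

not rotating

Near P at (-0.1, 1.6) the arrows show no circulation. The curl there is ≈0.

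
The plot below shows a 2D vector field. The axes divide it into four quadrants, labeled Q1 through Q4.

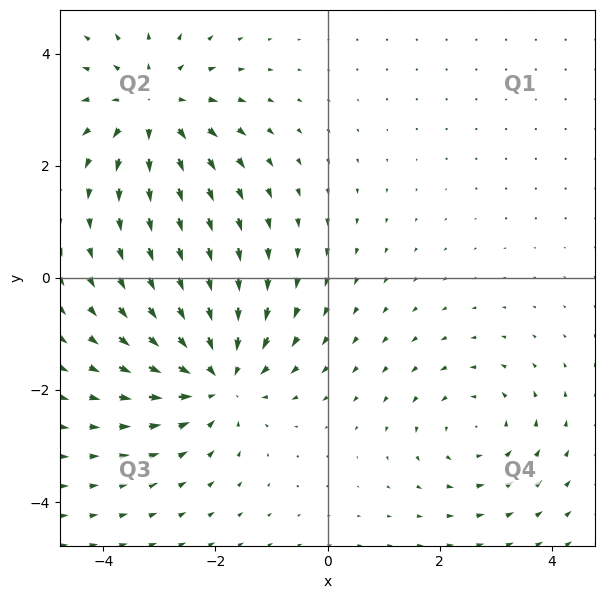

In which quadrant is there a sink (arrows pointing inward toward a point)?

The sink sits at approximately (-1.9, -1.8), which lies in quadrant Q3. The divergence there is about -5, negative as expected for a sink.

Q3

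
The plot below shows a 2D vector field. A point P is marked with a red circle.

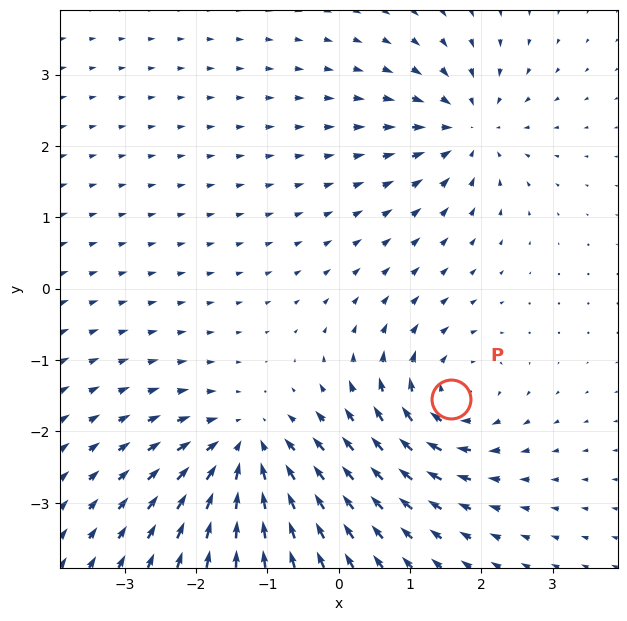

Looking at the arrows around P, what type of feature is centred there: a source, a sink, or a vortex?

vortex

At P (1.6, -1.6) the arrows circulate clockwise. Divergence ≈0, curl about -6 — near-zero divergence with nonzero curl is a vortex.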